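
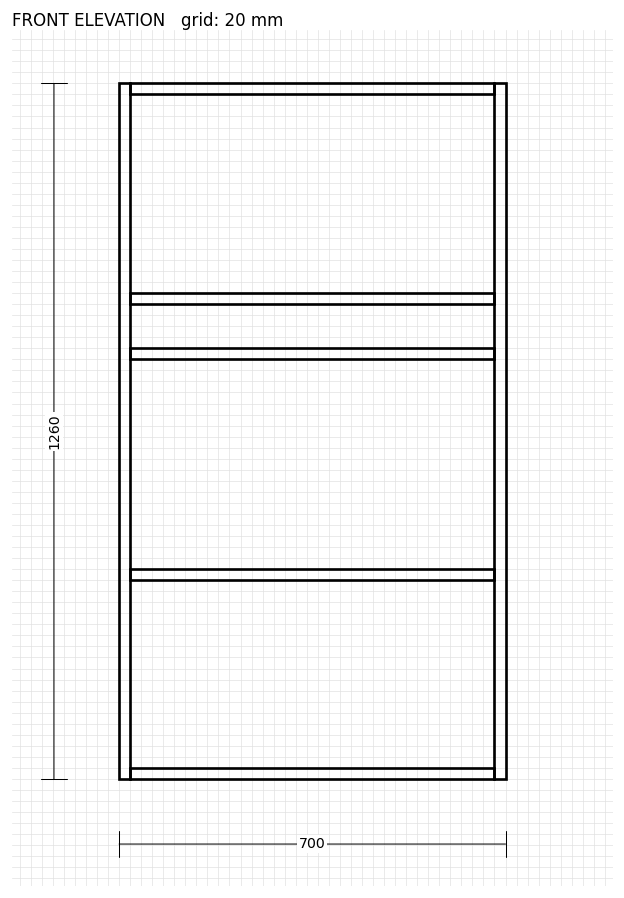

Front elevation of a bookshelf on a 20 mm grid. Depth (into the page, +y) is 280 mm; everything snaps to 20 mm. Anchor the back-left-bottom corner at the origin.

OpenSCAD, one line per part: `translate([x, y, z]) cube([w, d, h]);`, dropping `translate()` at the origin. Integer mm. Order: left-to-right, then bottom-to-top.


cube([20, 280, 1260]);
translate([20, 0, 0]) cube([660, 280, 20]);
translate([20, 0, 360]) cube([660, 280, 20]);
translate([20, 0, 760]) cube([660, 280, 20]);
translate([20, 0, 860]) cube([660, 280, 20]);
translate([20, 0, 1240]) cube([660, 280, 20]);
translate([680, 0, 0]) cube([20, 280, 1260]);


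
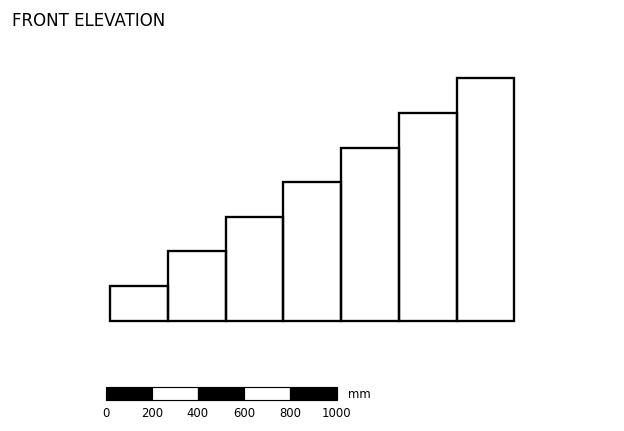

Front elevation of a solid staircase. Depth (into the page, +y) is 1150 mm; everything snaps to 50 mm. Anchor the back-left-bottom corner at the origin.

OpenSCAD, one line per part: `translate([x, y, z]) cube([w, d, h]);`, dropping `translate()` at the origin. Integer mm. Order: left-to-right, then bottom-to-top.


cube([250, 1150, 150]);
translate([250, 0, 0]) cube([250, 1150, 300]);
translate([500, 0, 0]) cube([250, 1150, 450]);
translate([750, 0, 0]) cube([250, 1150, 600]);
translate([1000, 0, 0]) cube([250, 1150, 750]);
translate([1250, 0, 0]) cube([250, 1150, 900]);
translate([1500, 0, 0]) cube([250, 1150, 1050]);


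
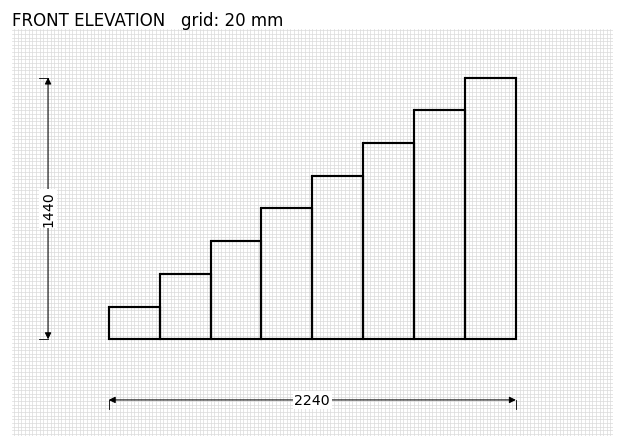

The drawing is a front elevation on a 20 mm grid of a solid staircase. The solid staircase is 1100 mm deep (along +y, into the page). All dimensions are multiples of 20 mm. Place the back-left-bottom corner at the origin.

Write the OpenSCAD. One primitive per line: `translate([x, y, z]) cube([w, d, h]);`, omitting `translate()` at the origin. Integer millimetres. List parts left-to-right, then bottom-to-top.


cube([280, 1100, 180]);
translate([280, 0, 0]) cube([280, 1100, 360]);
translate([560, 0, 0]) cube([280, 1100, 540]);
translate([840, 0, 0]) cube([280, 1100, 720]);
translate([1120, 0, 0]) cube([280, 1100, 900]);
translate([1400, 0, 0]) cube([280, 1100, 1080]);
translate([1680, 0, 0]) cube([280, 1100, 1260]);
translate([1960, 0, 0]) cube([280, 1100, 1440]);


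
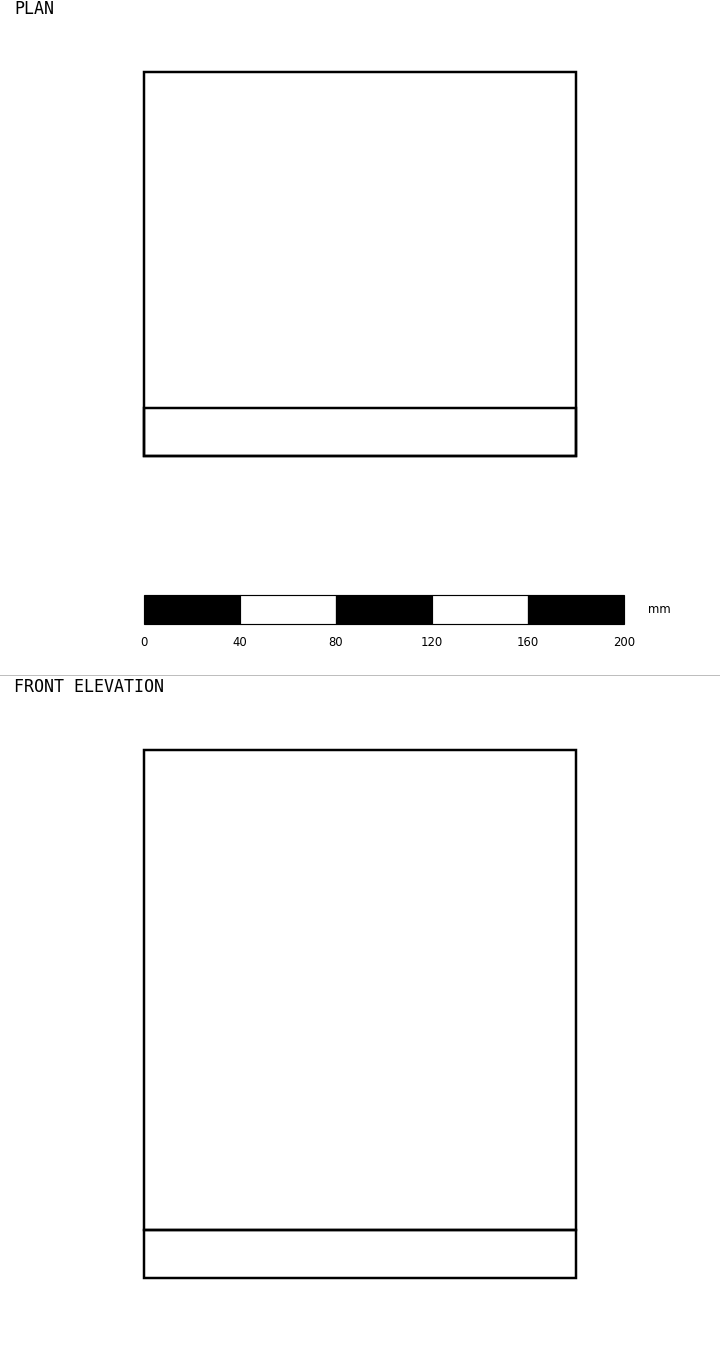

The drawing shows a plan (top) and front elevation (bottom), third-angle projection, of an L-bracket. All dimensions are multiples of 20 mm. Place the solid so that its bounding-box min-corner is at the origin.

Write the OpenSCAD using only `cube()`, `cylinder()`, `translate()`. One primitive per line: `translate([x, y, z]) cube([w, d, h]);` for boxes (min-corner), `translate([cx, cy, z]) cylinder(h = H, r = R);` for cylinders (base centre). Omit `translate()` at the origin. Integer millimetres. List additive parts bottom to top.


cube([180, 160, 20]);
translate([0, 0, 20]) cube([180, 20, 200]);


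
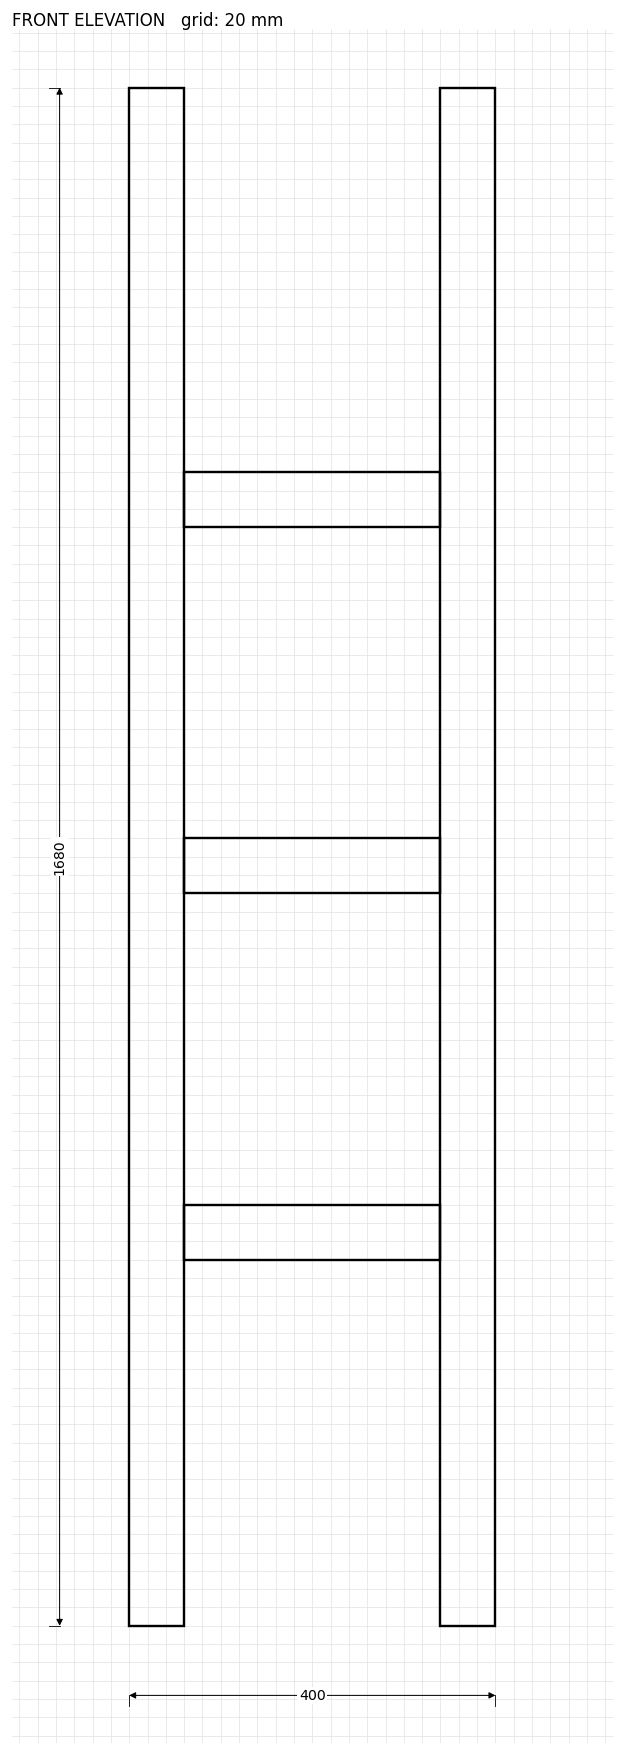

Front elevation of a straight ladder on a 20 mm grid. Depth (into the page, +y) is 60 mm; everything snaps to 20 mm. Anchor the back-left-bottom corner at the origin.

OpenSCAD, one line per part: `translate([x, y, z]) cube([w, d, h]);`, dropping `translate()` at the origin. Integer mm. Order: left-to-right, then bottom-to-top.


cube([60, 60, 1680]);
translate([60, 0, 400]) cube([280, 60, 60]);
translate([60, 0, 800]) cube([280, 60, 60]);
translate([60, 0, 1200]) cube([280, 60, 60]);
translate([340, 0, 0]) cube([60, 60, 1680]);


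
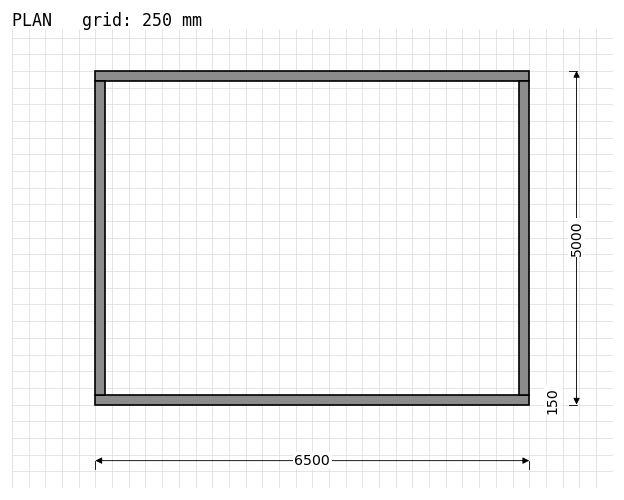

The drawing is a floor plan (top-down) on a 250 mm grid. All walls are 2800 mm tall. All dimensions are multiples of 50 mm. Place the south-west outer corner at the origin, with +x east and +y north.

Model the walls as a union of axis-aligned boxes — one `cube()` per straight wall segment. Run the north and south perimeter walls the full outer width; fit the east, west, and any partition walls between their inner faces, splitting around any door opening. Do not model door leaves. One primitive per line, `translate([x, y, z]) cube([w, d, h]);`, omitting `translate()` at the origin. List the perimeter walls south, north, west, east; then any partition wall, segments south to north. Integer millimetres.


cube([6500, 150, 2800]);
translate([0, 4850, 0]) cube([6500, 150, 2800]);
translate([0, 150, 0]) cube([150, 4700, 2800]);
translate([6350, 150, 0]) cube([150, 4700, 2800]);


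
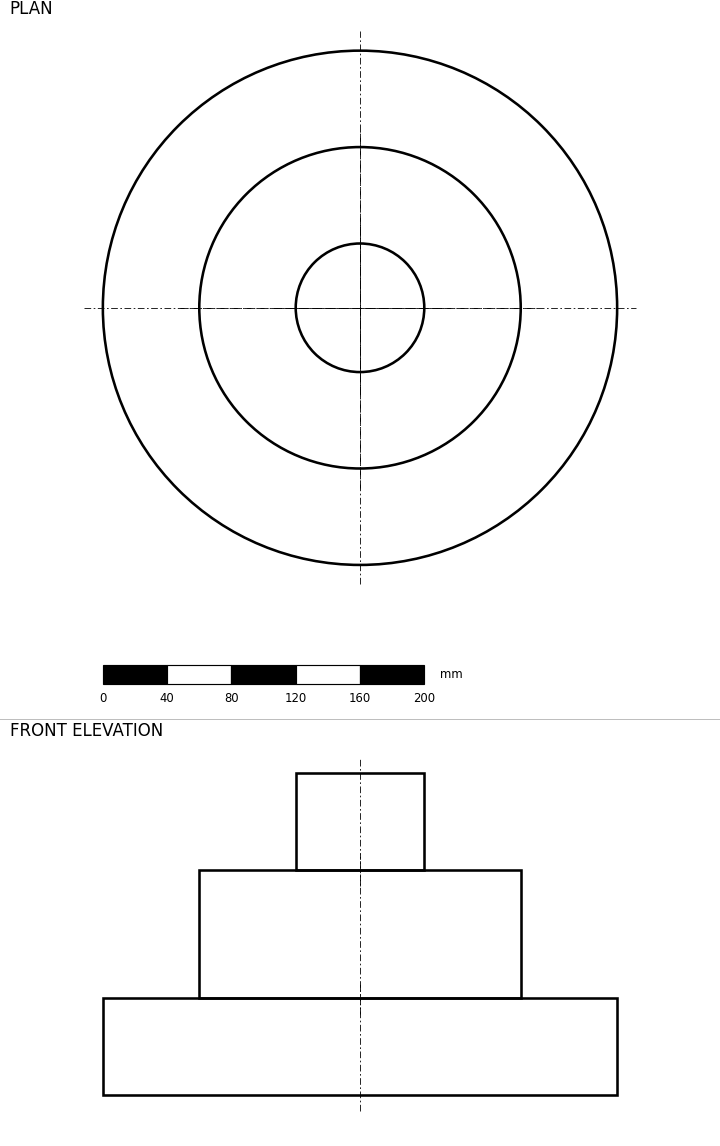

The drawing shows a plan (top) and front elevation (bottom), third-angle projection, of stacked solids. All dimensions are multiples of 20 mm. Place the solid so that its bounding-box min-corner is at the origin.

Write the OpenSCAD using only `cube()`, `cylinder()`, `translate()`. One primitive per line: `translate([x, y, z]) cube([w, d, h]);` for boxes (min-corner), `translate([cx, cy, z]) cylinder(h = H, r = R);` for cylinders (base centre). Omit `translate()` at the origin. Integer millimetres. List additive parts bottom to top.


translate([160, 160, 0]) cylinder(h = 60, r = 160);
translate([160, 160, 60]) cylinder(h = 80, r = 100);
translate([160, 160, 140]) cylinder(h = 60, r = 40);


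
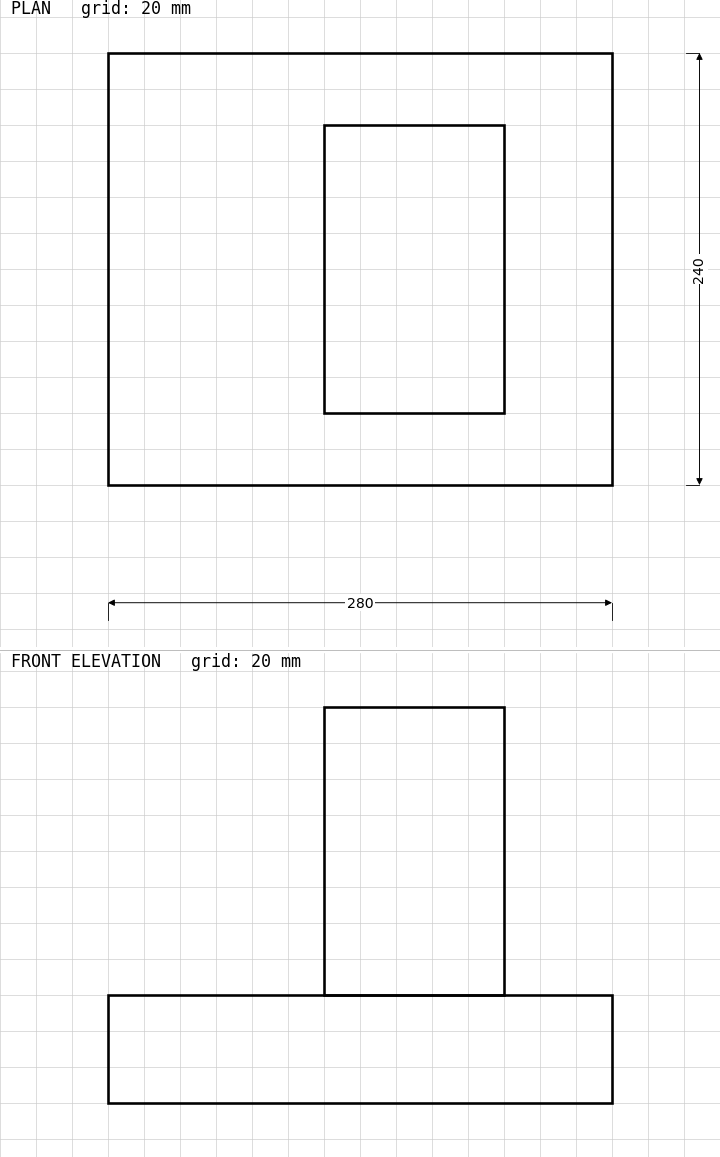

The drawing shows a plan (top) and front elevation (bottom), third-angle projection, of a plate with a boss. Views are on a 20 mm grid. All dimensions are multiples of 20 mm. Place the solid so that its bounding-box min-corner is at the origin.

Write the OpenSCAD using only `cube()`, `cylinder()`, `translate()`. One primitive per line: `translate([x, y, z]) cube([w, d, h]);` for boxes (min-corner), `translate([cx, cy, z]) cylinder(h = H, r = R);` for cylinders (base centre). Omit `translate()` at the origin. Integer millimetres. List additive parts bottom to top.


cube([280, 240, 60]);
translate([120, 40, 60]) cube([100, 160, 160]);


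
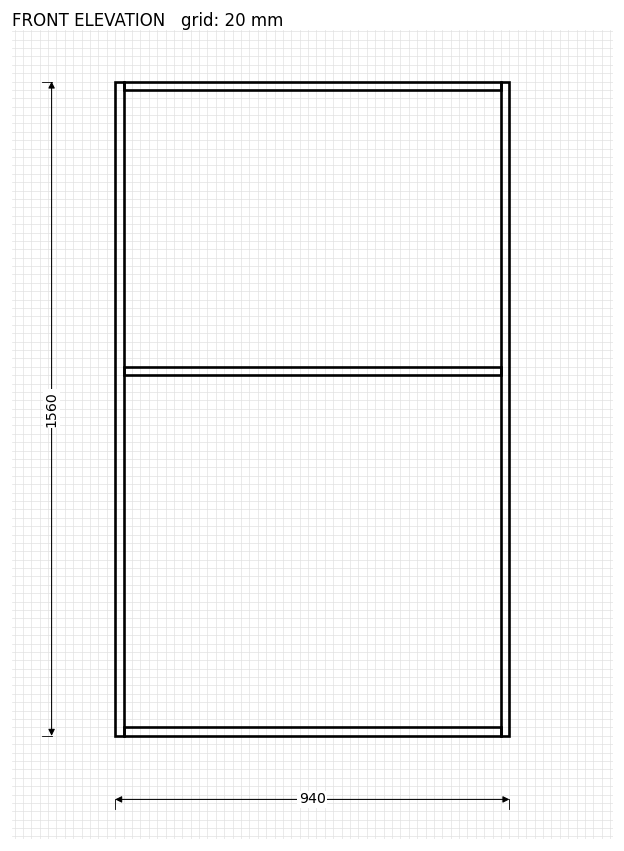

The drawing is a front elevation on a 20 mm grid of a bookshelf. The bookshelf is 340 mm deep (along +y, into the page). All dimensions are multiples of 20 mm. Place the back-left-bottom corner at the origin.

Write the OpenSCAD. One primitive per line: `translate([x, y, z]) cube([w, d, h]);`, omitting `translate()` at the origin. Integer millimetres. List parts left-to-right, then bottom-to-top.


cube([20, 340, 1560]);
translate([20, 0, 0]) cube([900, 340, 20]);
translate([20, 0, 860]) cube([900, 340, 20]);
translate([20, 0, 1540]) cube([900, 340, 20]);
translate([920, 0, 0]) cube([20, 340, 1560]);


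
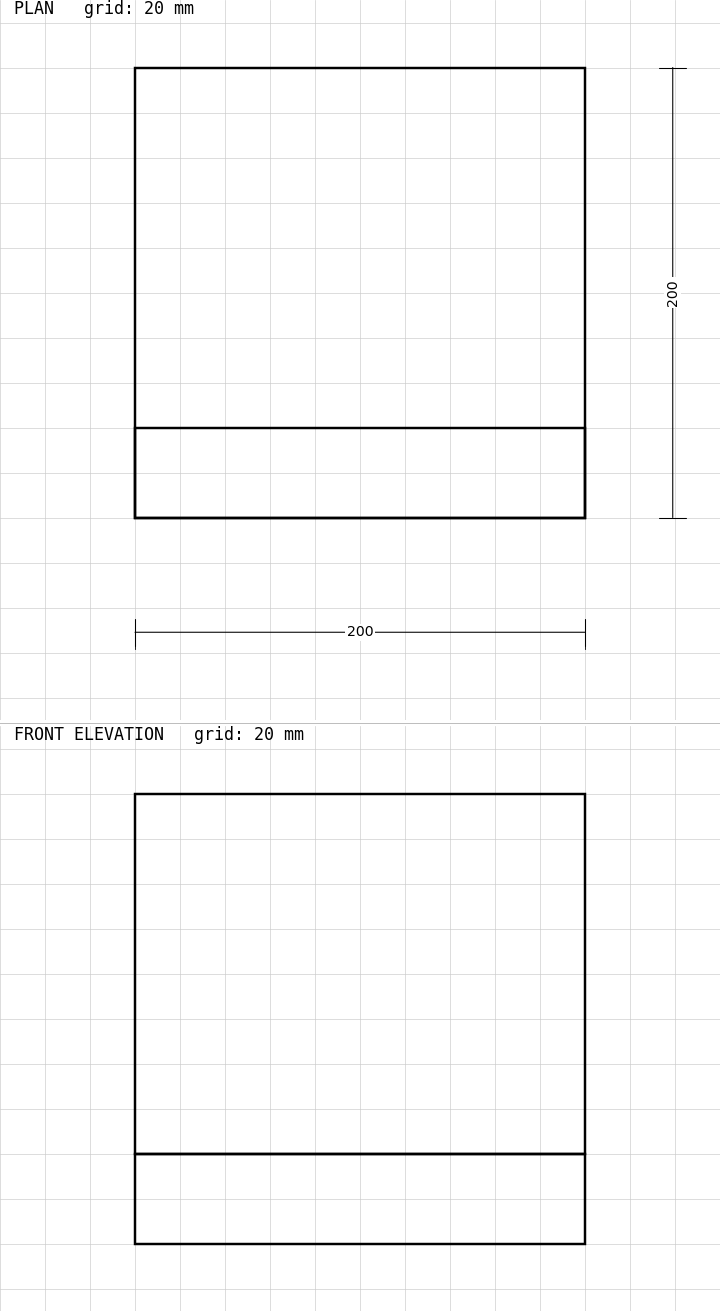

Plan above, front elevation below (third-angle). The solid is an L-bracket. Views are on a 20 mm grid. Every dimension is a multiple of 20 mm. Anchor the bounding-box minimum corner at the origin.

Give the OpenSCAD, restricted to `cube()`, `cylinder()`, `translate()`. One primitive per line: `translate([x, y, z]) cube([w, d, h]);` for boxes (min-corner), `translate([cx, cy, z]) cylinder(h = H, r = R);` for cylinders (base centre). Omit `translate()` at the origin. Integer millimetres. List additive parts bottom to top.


cube([200, 200, 40]);
translate([0, 0, 40]) cube([200, 40, 160]);


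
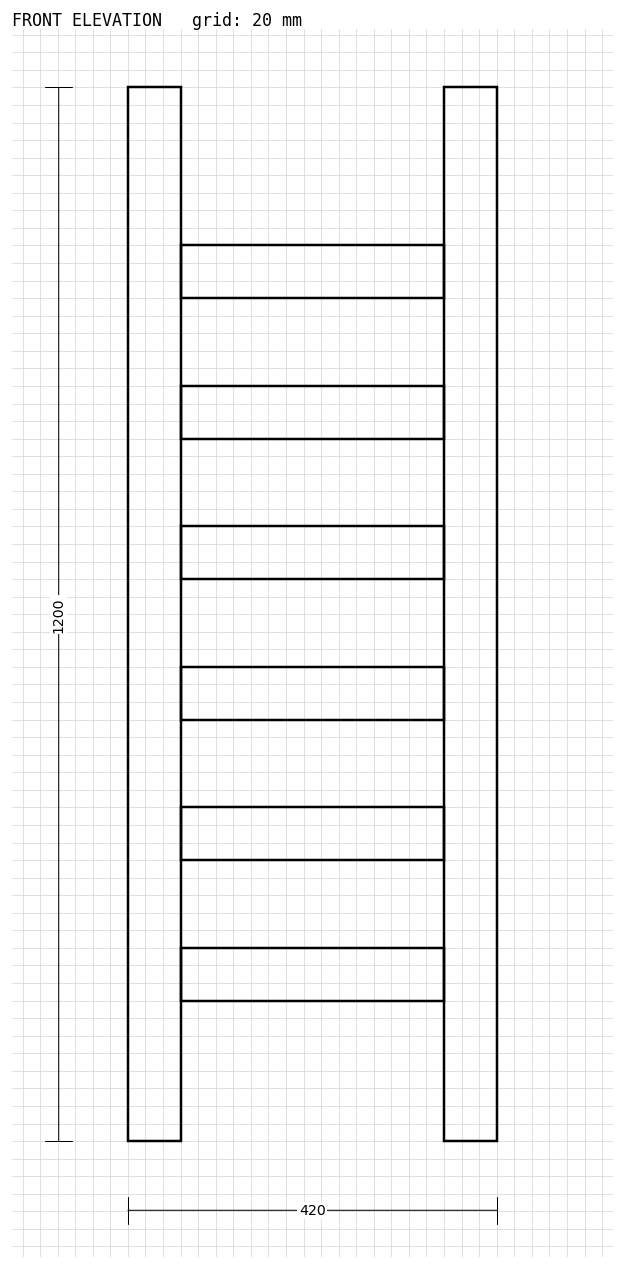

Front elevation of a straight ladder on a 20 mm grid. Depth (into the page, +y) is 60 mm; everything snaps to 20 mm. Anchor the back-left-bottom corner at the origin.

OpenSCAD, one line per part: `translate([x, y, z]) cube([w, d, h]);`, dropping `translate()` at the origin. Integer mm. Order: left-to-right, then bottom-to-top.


cube([60, 60, 1200]);
translate([60, 0, 160]) cube([300, 60, 60]);
translate([60, 0, 320]) cube([300, 60, 60]);
translate([60, 0, 480]) cube([300, 60, 60]);
translate([60, 0, 640]) cube([300, 60, 60]);
translate([60, 0, 800]) cube([300, 60, 60]);
translate([60, 0, 960]) cube([300, 60, 60]);
translate([360, 0, 0]) cube([60, 60, 1200]);


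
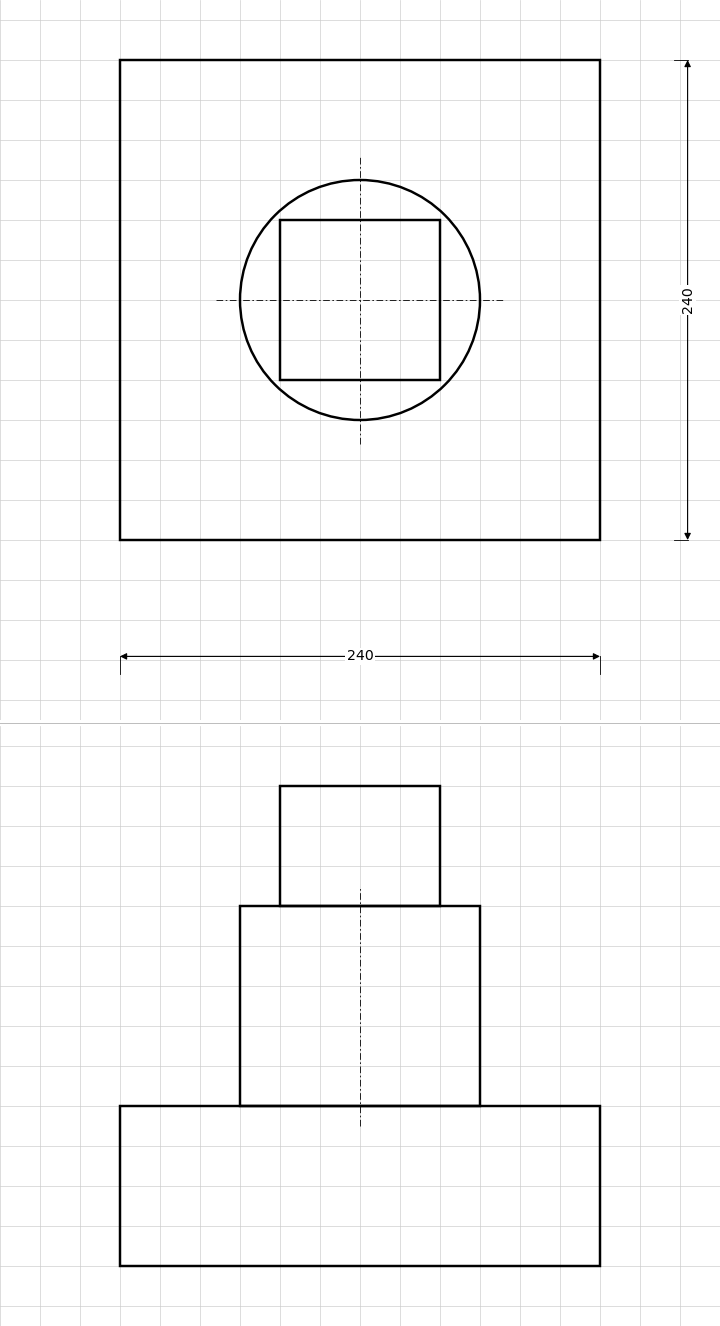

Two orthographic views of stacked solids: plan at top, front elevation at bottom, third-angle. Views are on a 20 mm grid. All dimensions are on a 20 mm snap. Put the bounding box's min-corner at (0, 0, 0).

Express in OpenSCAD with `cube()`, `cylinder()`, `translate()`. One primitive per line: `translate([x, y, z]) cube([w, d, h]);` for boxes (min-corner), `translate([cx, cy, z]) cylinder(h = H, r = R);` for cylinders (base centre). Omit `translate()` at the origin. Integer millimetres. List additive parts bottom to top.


cube([240, 240, 80]);
translate([120, 120, 80]) cylinder(h = 100, r = 60);
translate([80, 80, 180]) cube([80, 80, 60]);


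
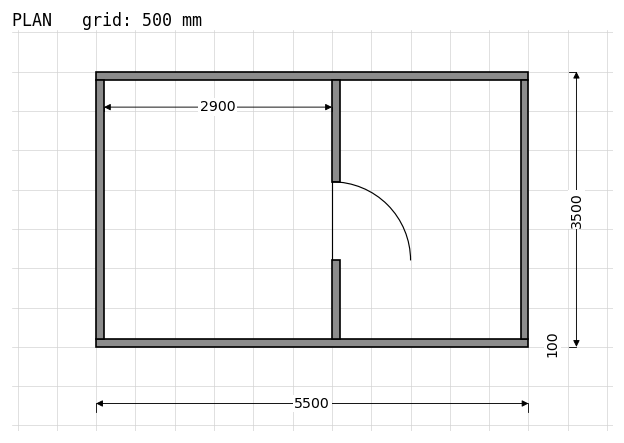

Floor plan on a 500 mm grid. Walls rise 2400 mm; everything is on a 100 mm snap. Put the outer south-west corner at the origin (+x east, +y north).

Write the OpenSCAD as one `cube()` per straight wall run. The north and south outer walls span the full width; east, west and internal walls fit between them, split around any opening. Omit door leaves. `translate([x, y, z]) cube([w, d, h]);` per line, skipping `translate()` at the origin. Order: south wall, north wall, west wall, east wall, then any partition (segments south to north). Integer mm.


cube([5500, 100, 2400]);
translate([0, 3400, 0]) cube([5500, 100, 2400]);
translate([0, 100, 0]) cube([100, 3300, 2400]);
translate([5400, 100, 0]) cube([100, 3300, 2400]);
translate([3000, 100, 0]) cube([100, 1000, 2400]);
translate([3000, 2100, 0]) cube([100, 1300, 2400]);


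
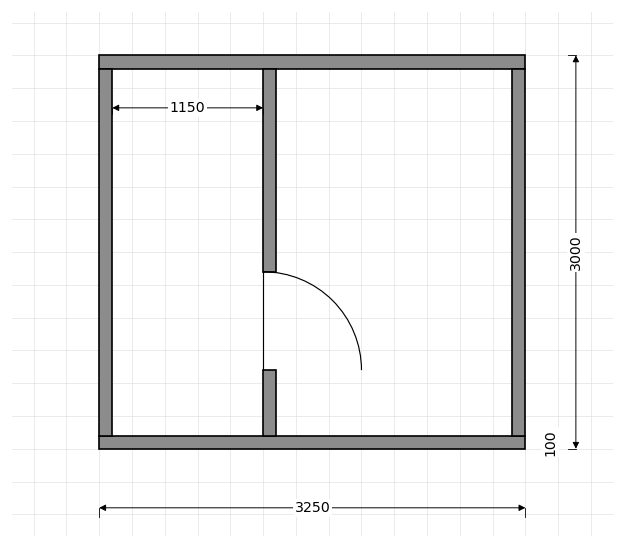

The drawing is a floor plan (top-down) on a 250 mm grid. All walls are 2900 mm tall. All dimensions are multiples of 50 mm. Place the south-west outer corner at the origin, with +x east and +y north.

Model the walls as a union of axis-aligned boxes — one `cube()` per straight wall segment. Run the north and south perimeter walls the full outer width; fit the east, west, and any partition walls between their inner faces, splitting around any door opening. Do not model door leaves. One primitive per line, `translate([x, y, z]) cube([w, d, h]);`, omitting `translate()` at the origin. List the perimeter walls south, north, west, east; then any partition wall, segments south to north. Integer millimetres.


cube([3250, 100, 2900]);
translate([0, 2900, 0]) cube([3250, 100, 2900]);
translate([0, 100, 0]) cube([100, 2800, 2900]);
translate([3150, 100, 0]) cube([100, 2800, 2900]);
translate([1250, 100, 0]) cube([100, 500, 2900]);
translate([1250, 1350, 0]) cube([100, 1550, 2900]);


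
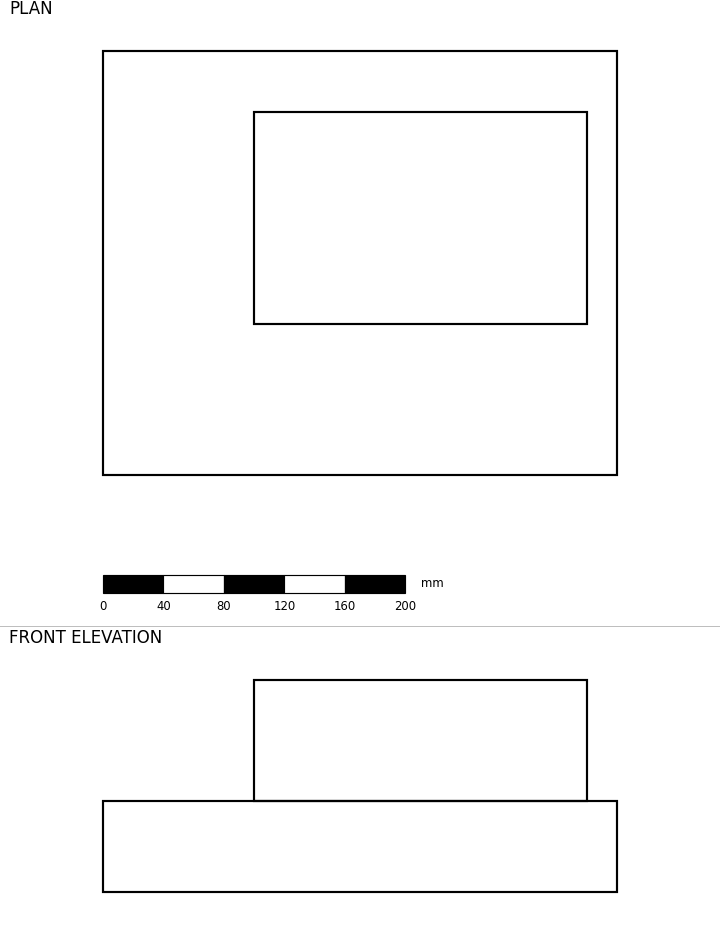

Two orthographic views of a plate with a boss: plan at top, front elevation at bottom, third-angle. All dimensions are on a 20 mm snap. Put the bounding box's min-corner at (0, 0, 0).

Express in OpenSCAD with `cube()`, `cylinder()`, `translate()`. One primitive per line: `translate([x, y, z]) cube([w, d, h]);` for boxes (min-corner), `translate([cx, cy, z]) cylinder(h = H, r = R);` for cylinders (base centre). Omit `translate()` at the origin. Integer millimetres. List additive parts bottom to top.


cube([340, 280, 60]);
translate([100, 100, 60]) cube([220, 140, 80]);


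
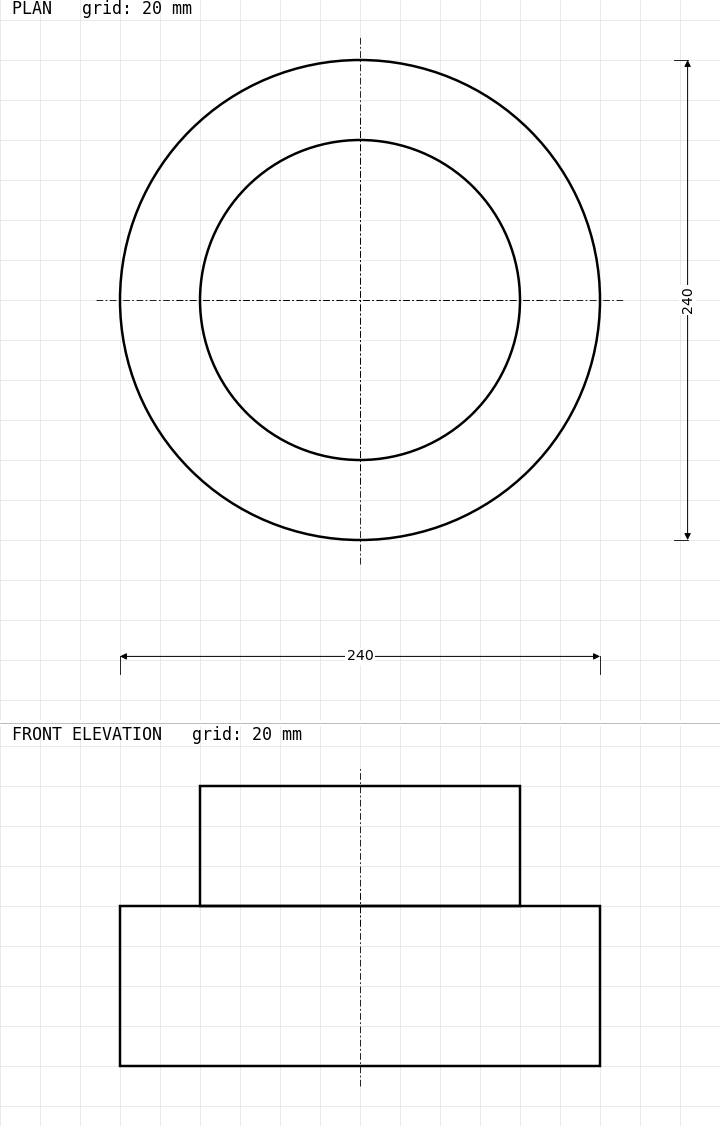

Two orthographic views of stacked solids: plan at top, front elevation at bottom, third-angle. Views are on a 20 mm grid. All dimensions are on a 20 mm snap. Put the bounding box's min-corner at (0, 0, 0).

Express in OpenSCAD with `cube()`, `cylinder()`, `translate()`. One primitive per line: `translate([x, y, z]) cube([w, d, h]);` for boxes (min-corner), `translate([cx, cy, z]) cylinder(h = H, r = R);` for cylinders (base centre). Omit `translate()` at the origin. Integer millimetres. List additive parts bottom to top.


translate([120, 120, 0]) cylinder(h = 80, r = 120);
translate([120, 120, 80]) cylinder(h = 60, r = 80);


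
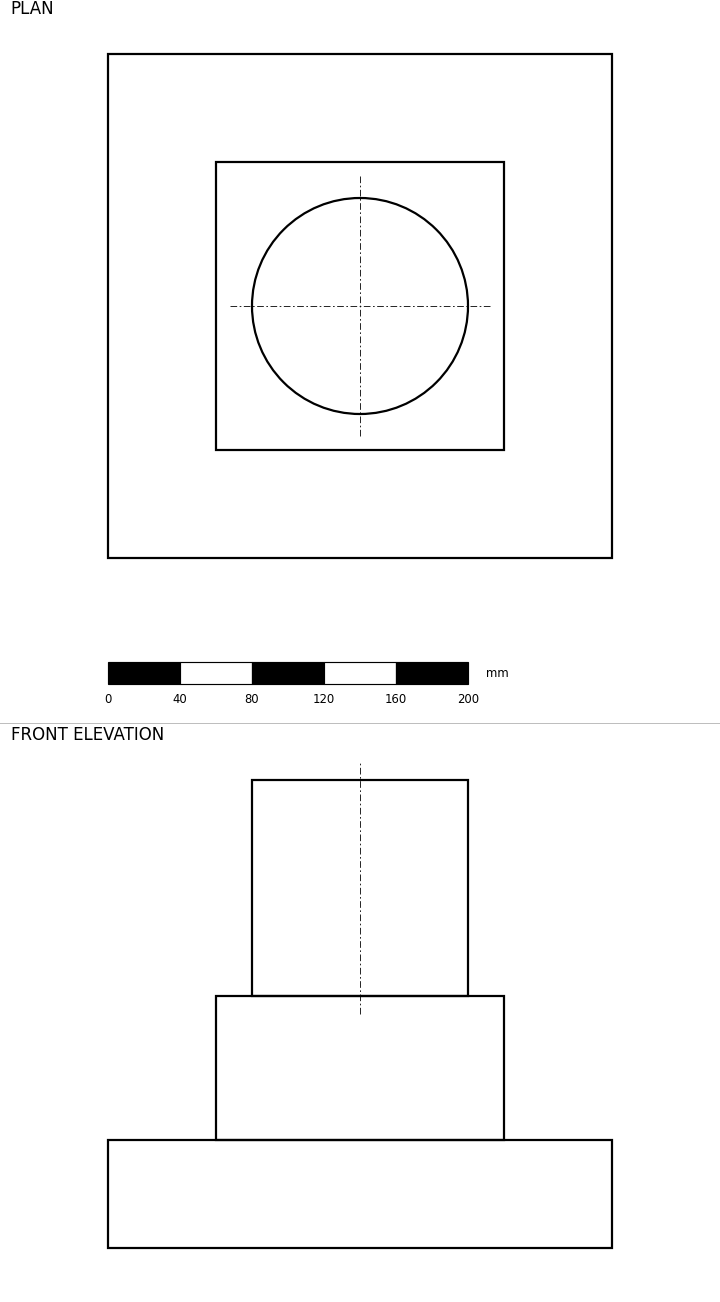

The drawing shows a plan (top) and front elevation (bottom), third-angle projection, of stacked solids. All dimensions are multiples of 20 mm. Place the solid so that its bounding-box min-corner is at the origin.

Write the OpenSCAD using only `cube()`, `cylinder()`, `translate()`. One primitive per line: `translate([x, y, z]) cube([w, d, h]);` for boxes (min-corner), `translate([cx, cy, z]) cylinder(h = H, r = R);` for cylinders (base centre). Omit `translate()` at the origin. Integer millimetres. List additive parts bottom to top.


cube([280, 280, 60]);
translate([60, 60, 60]) cube([160, 160, 80]);
translate([140, 140, 140]) cylinder(h = 120, r = 60);


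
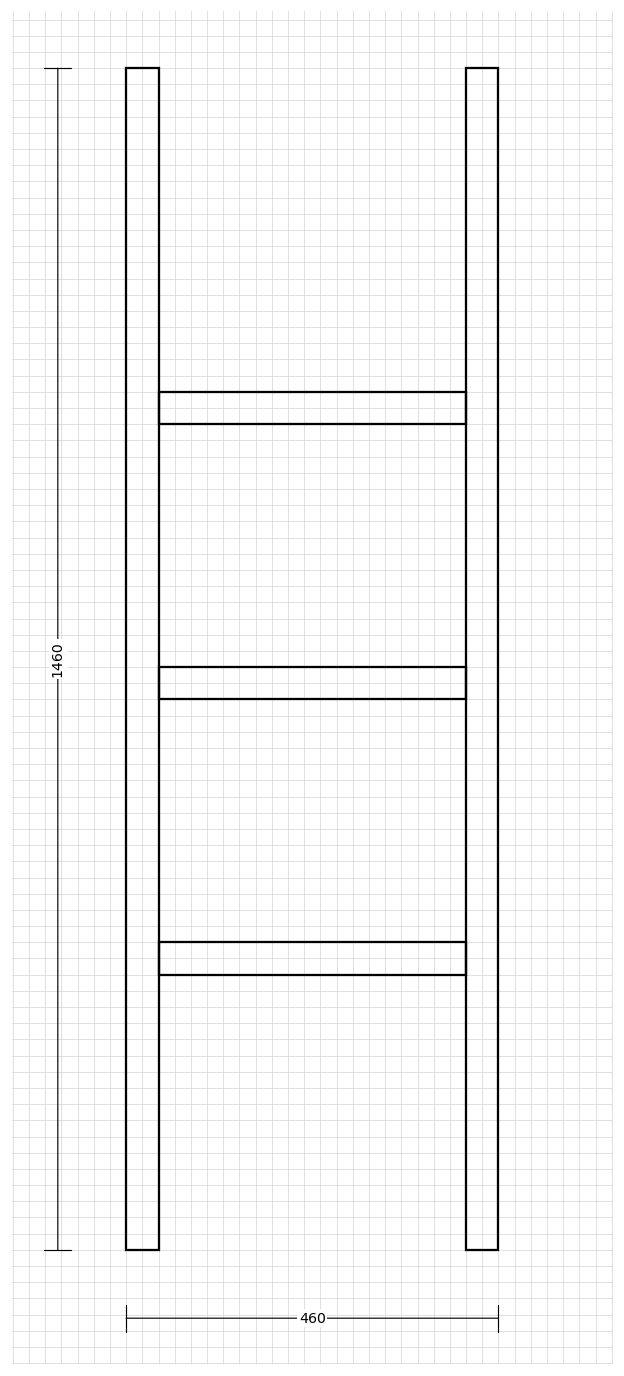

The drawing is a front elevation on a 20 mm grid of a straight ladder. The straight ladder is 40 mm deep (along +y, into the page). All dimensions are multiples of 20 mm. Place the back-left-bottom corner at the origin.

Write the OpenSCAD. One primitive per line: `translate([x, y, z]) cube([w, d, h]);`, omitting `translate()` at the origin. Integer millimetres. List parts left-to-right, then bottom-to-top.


cube([40, 40, 1460]);
translate([40, 0, 340]) cube([380, 40, 40]);
translate([40, 0, 680]) cube([380, 40, 40]);
translate([40, 0, 1020]) cube([380, 40, 40]);
translate([420, 0, 0]) cube([40, 40, 1460]);


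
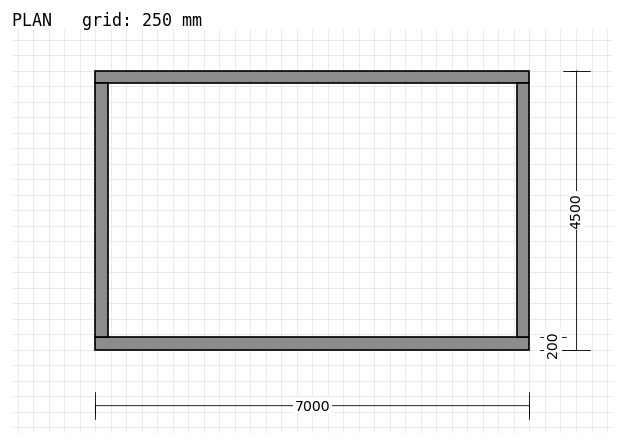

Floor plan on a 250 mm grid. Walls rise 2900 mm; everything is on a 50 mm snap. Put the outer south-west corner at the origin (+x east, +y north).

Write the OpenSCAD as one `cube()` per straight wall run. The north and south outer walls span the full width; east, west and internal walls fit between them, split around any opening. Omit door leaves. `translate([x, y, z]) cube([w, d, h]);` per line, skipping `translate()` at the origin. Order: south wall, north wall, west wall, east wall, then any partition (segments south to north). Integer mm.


cube([7000, 200, 2900]);
translate([0, 4300, 0]) cube([7000, 200, 2900]);
translate([0, 200, 0]) cube([200, 4100, 2900]);
translate([6800, 200, 0]) cube([200, 4100, 2900]);


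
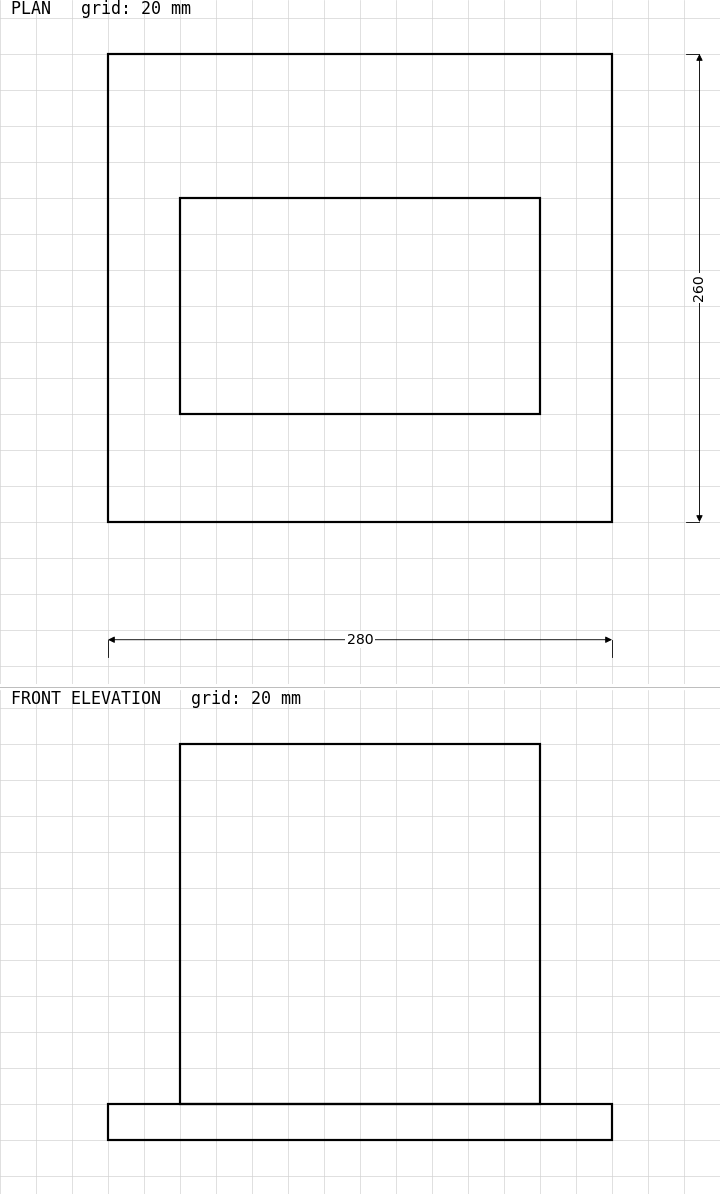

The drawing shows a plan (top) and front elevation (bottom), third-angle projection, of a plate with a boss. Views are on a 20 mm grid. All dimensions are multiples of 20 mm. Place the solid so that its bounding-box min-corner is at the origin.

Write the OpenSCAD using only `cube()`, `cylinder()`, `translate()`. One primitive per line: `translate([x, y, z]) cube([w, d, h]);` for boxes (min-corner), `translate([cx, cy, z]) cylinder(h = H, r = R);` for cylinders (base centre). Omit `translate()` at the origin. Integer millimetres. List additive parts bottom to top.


cube([280, 260, 20]);
translate([40, 60, 20]) cube([200, 120, 200]);


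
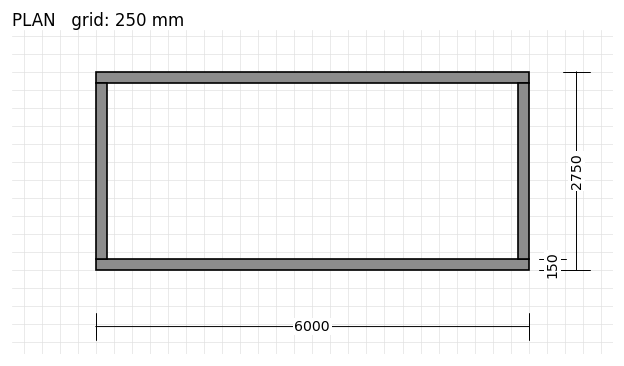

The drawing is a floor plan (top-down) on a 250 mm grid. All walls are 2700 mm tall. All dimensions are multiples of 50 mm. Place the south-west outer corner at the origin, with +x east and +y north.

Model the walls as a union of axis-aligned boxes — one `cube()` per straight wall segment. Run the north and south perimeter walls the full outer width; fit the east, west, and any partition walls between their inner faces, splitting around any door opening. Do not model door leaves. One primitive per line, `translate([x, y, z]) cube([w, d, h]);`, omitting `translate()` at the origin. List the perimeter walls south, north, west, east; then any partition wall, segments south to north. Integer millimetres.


cube([6000, 150, 2700]);
translate([0, 2600, 0]) cube([6000, 150, 2700]);
translate([0, 150, 0]) cube([150, 2450, 2700]);
translate([5850, 150, 0]) cube([150, 2450, 2700]);


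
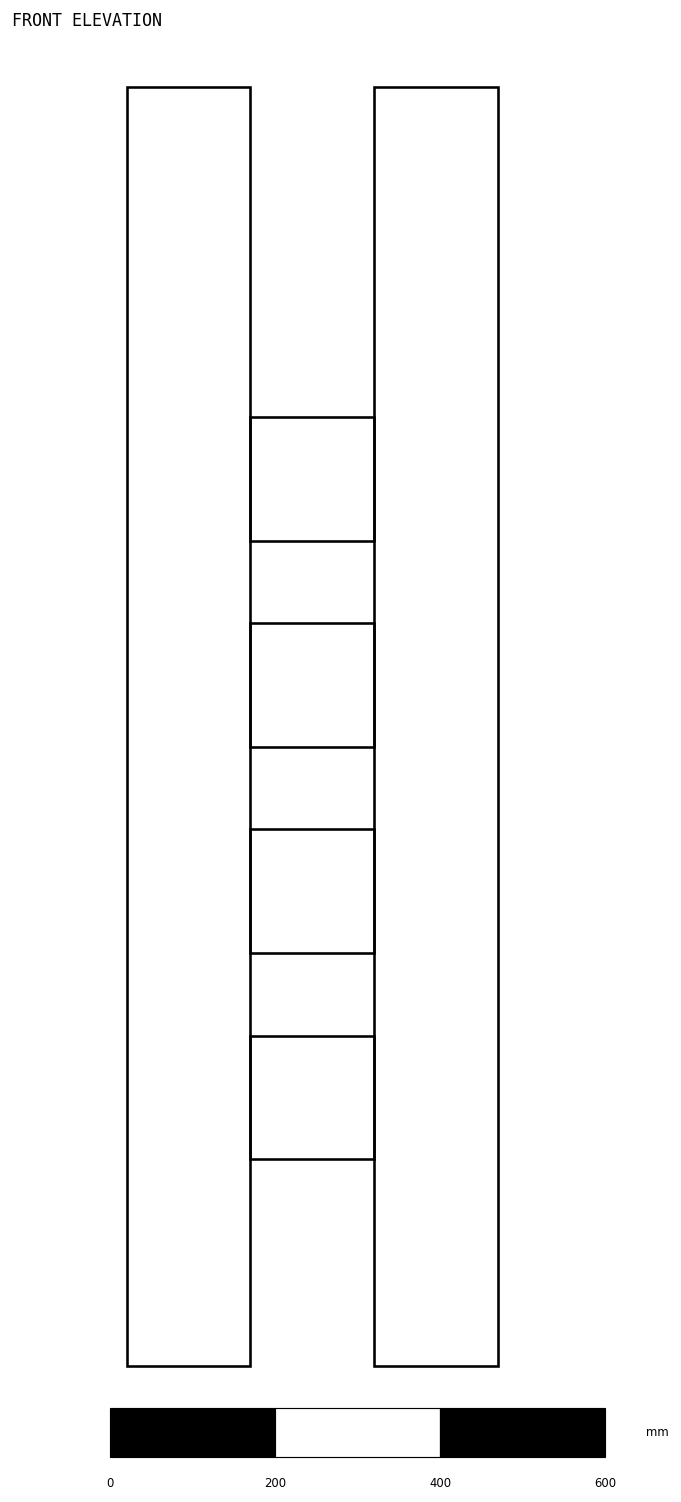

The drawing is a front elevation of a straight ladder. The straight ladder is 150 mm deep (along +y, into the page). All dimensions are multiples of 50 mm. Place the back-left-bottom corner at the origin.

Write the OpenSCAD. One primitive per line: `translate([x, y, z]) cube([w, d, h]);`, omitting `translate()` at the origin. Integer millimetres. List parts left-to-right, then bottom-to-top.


cube([150, 150, 1550]);
translate([150, 0, 250]) cube([150, 150, 150]);
translate([150, 0, 500]) cube([150, 150, 150]);
translate([150, 0, 750]) cube([150, 150, 150]);
translate([150, 0, 1000]) cube([150, 150, 150]);
translate([300, 0, 0]) cube([150, 150, 1550]);


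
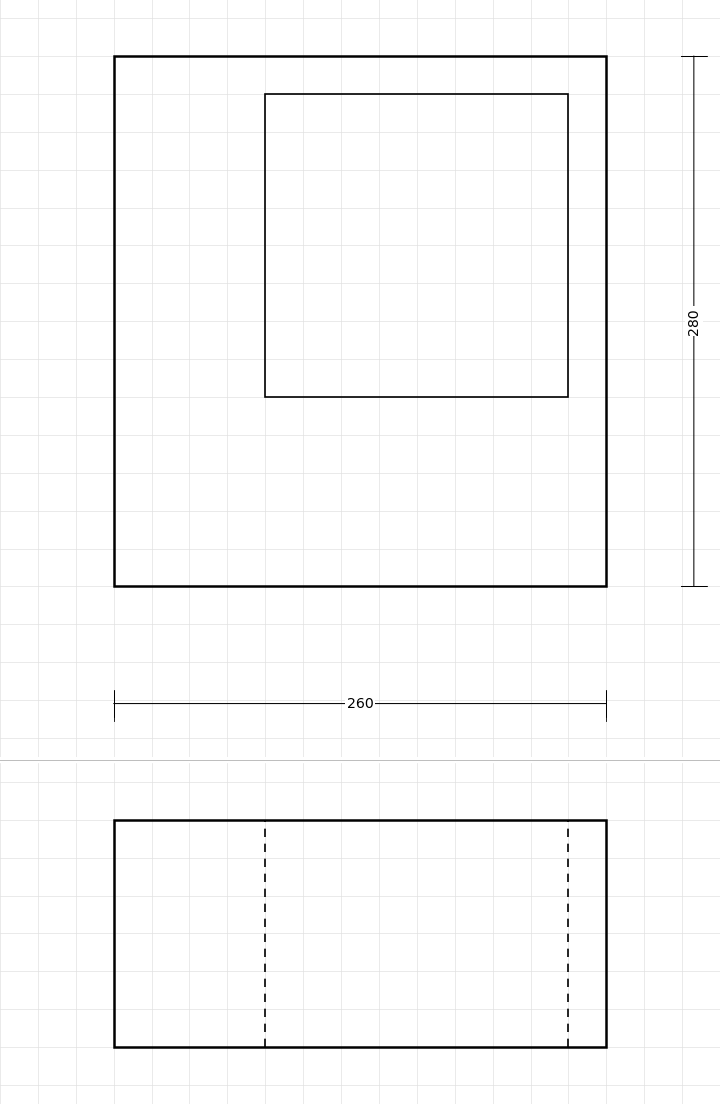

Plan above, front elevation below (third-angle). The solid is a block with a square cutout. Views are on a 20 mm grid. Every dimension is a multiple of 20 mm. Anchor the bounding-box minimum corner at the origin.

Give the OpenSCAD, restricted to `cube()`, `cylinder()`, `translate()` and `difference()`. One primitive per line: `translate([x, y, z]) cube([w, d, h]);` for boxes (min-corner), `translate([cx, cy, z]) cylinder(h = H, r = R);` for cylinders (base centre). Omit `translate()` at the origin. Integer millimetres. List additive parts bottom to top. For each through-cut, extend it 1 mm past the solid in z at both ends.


difference() {
  cube([260, 280, 120]);
  translate([80, 100, -1]) cube([160, 160, 122]);
}


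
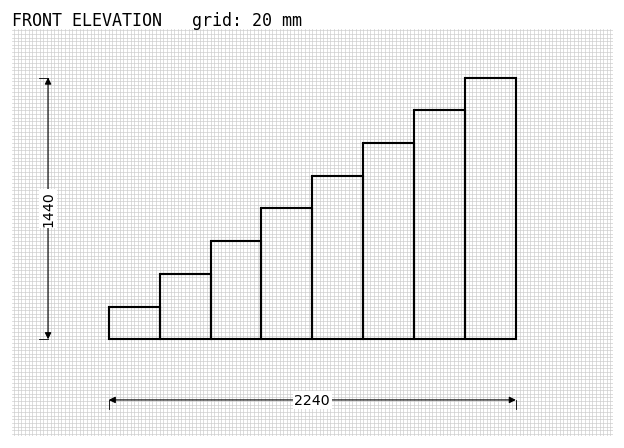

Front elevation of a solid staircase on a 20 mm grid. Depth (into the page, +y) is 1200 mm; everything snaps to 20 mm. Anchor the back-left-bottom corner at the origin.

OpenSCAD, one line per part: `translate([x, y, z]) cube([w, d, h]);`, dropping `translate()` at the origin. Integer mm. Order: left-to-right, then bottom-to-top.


cube([280, 1200, 180]);
translate([280, 0, 0]) cube([280, 1200, 360]);
translate([560, 0, 0]) cube([280, 1200, 540]);
translate([840, 0, 0]) cube([280, 1200, 720]);
translate([1120, 0, 0]) cube([280, 1200, 900]);
translate([1400, 0, 0]) cube([280, 1200, 1080]);
translate([1680, 0, 0]) cube([280, 1200, 1260]);
translate([1960, 0, 0]) cube([280, 1200, 1440]);


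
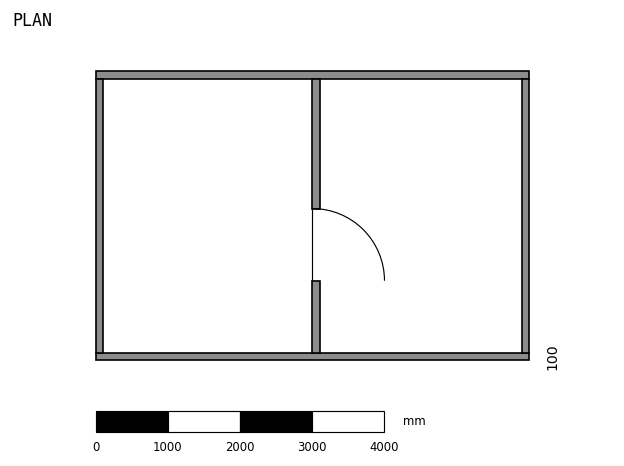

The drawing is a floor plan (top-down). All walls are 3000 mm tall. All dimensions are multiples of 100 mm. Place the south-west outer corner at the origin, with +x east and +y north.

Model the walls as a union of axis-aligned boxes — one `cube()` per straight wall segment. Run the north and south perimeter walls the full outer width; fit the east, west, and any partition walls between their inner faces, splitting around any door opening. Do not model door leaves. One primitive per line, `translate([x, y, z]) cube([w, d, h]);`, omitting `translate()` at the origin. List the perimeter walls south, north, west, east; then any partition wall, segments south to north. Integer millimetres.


cube([6000, 100, 3000]);
translate([0, 3900, 0]) cube([6000, 100, 3000]);
translate([0, 100, 0]) cube([100, 3800, 3000]);
translate([5900, 100, 0]) cube([100, 3800, 3000]);
translate([3000, 100, 0]) cube([100, 1000, 3000]);
translate([3000, 2100, 0]) cube([100, 1800, 3000]);


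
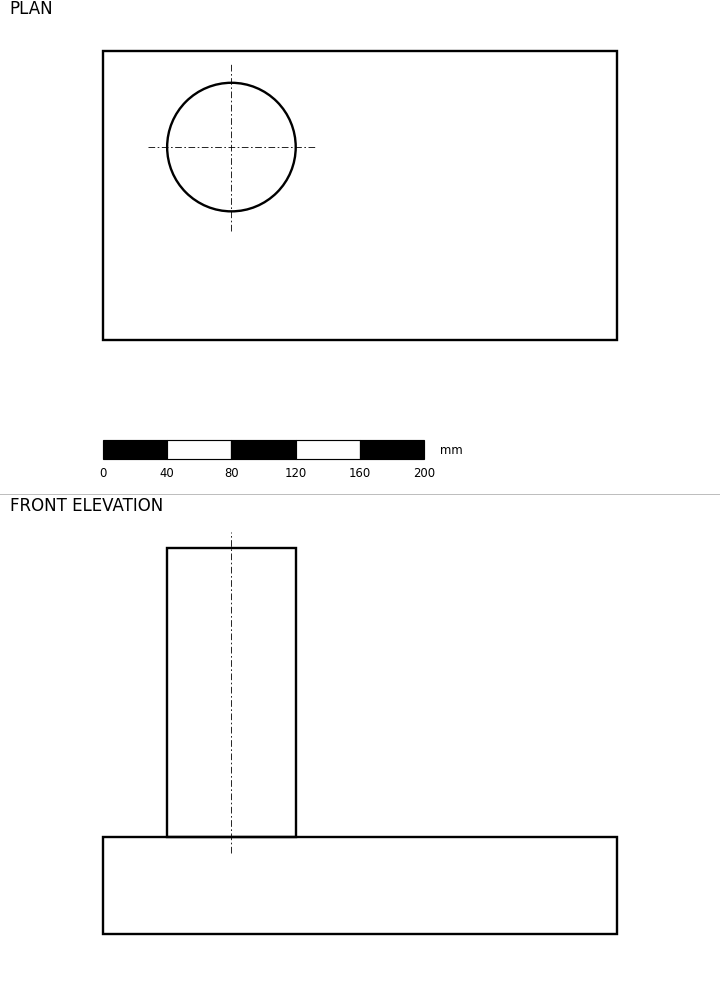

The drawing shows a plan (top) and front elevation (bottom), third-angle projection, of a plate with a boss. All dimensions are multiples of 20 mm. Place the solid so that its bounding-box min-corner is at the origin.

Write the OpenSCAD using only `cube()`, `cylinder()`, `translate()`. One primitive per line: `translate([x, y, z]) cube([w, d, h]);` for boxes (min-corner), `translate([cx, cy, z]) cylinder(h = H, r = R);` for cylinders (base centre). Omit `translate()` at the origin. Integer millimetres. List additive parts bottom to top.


cube([320, 180, 60]);
translate([80, 120, 60]) cylinder(h = 180, r = 40);


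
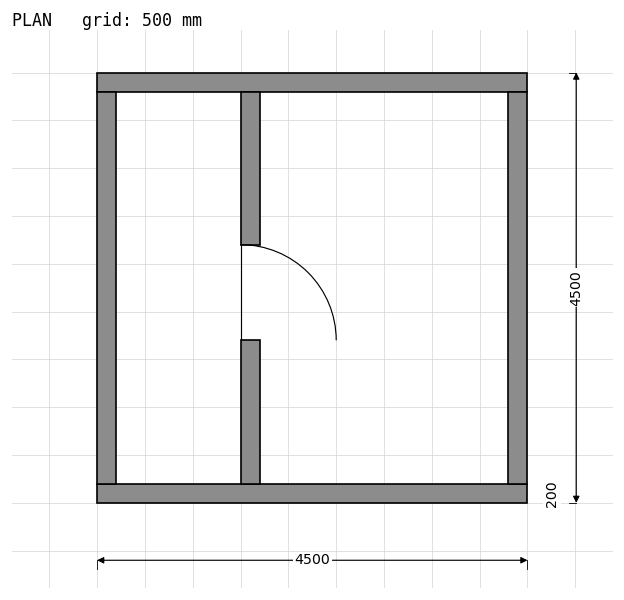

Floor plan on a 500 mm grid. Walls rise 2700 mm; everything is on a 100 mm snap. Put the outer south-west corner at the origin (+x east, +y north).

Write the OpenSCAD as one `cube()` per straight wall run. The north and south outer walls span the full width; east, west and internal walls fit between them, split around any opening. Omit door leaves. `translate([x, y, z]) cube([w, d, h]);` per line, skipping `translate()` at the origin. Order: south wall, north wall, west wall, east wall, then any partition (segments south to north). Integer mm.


cube([4500, 200, 2700]);
translate([0, 4300, 0]) cube([4500, 200, 2700]);
translate([0, 200, 0]) cube([200, 4100, 2700]);
translate([4300, 200, 0]) cube([200, 4100, 2700]);
translate([1500, 200, 0]) cube([200, 1500, 2700]);
translate([1500, 2700, 0]) cube([200, 1600, 2700]);


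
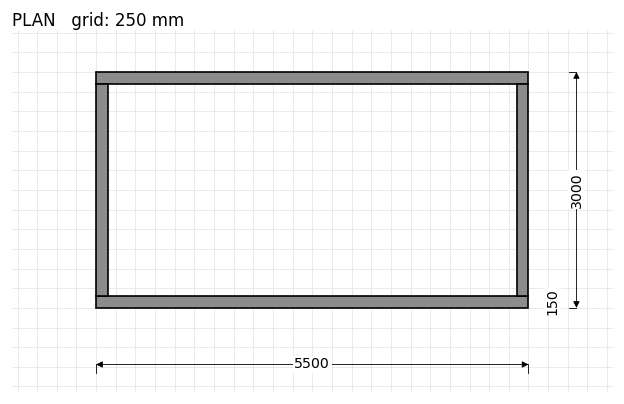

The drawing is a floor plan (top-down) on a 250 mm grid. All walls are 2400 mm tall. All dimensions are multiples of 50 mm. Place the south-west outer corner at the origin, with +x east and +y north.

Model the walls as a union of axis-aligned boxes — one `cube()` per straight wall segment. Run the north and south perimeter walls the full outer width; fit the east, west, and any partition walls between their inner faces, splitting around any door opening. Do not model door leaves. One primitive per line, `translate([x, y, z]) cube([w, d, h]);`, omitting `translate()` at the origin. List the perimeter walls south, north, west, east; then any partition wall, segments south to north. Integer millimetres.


cube([5500, 150, 2400]);
translate([0, 2850, 0]) cube([5500, 150, 2400]);
translate([0, 150, 0]) cube([150, 2700, 2400]);
translate([5350, 150, 0]) cube([150, 2700, 2400]);


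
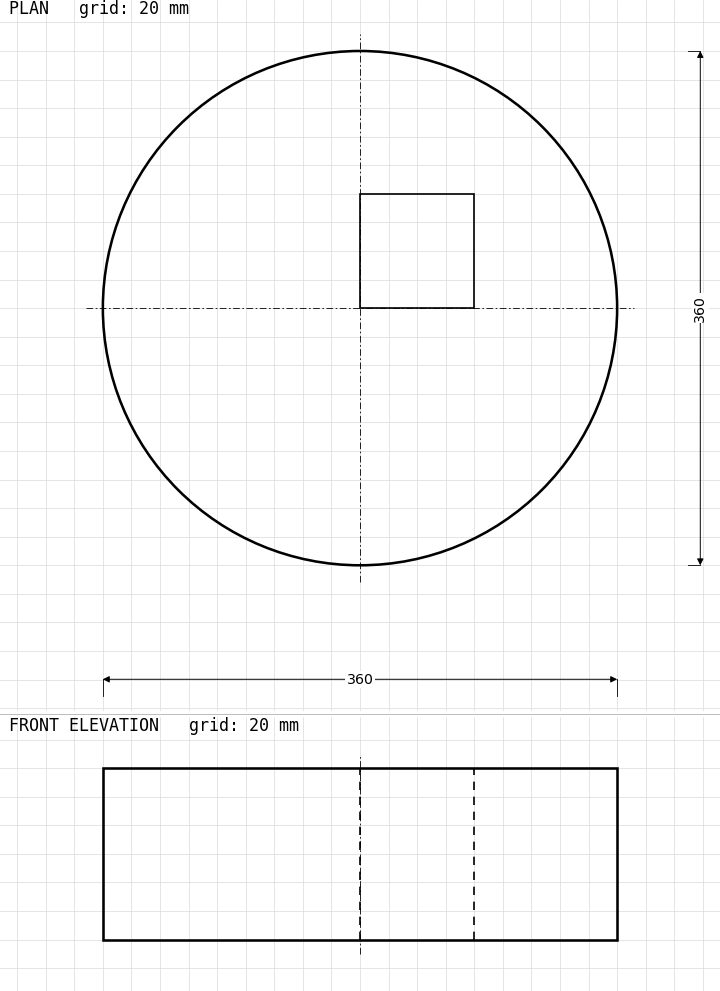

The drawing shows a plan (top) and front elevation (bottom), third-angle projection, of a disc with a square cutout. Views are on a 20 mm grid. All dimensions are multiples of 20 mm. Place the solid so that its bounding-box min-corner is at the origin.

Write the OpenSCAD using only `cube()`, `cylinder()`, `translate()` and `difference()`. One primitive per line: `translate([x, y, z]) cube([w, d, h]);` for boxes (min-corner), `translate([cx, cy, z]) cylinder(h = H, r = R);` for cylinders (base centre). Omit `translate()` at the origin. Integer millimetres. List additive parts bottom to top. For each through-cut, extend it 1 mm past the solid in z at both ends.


difference() {
  translate([180, 180, 0]) cylinder(h = 120, r = 180);
  translate([180, 180, -1]) cube([80, 80, 122]);
}


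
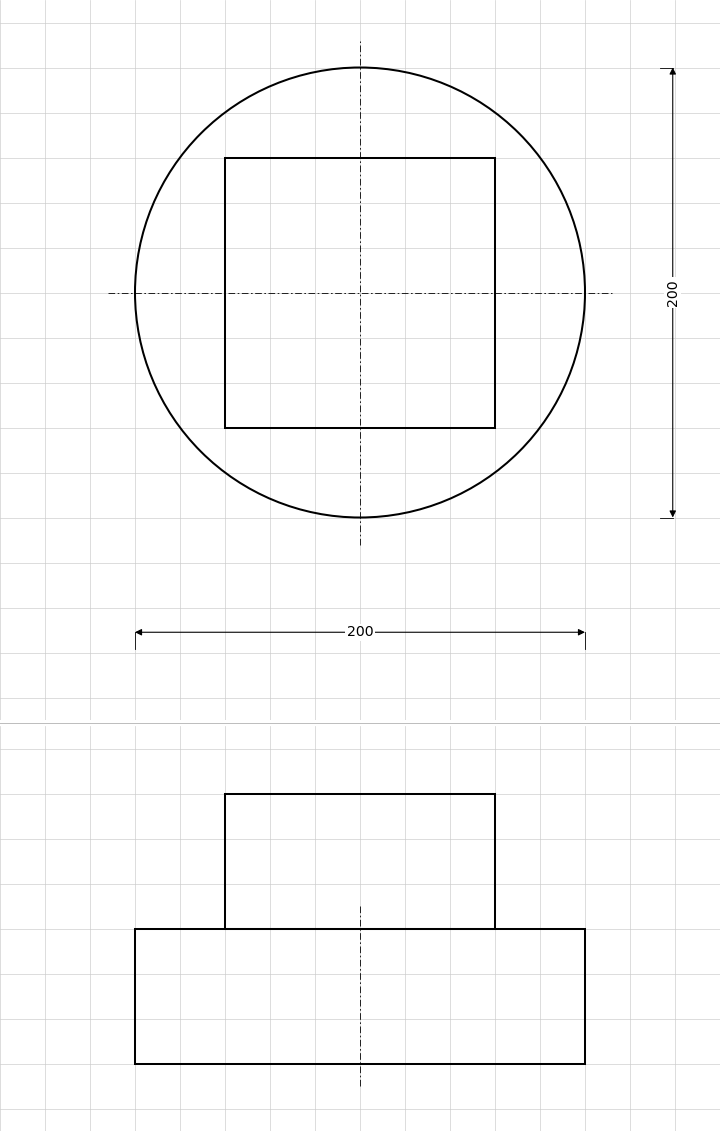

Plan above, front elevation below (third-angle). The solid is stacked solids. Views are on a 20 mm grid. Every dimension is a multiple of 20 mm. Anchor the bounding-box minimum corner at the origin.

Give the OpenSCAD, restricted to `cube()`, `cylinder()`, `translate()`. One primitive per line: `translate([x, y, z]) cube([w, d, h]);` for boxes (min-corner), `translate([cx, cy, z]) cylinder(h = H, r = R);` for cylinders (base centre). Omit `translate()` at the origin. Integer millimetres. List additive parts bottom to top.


translate([100, 100, 0]) cylinder(h = 60, r = 100);
translate([40, 40, 60]) cube([120, 120, 60]);


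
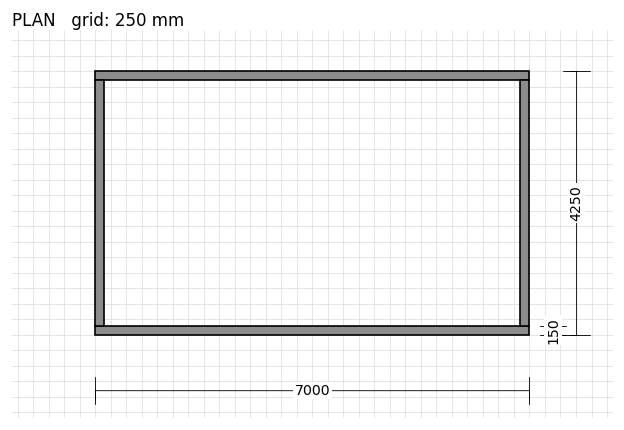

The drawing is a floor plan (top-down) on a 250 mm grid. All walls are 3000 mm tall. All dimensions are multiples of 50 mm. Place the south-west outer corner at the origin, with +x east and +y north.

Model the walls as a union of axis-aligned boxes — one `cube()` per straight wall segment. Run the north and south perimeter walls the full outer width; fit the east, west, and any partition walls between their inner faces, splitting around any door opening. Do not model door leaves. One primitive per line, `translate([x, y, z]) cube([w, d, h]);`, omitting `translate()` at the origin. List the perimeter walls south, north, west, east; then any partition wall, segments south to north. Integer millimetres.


cube([7000, 150, 3000]);
translate([0, 4100, 0]) cube([7000, 150, 3000]);
translate([0, 150, 0]) cube([150, 3950, 3000]);
translate([6850, 150, 0]) cube([150, 3950, 3000]);


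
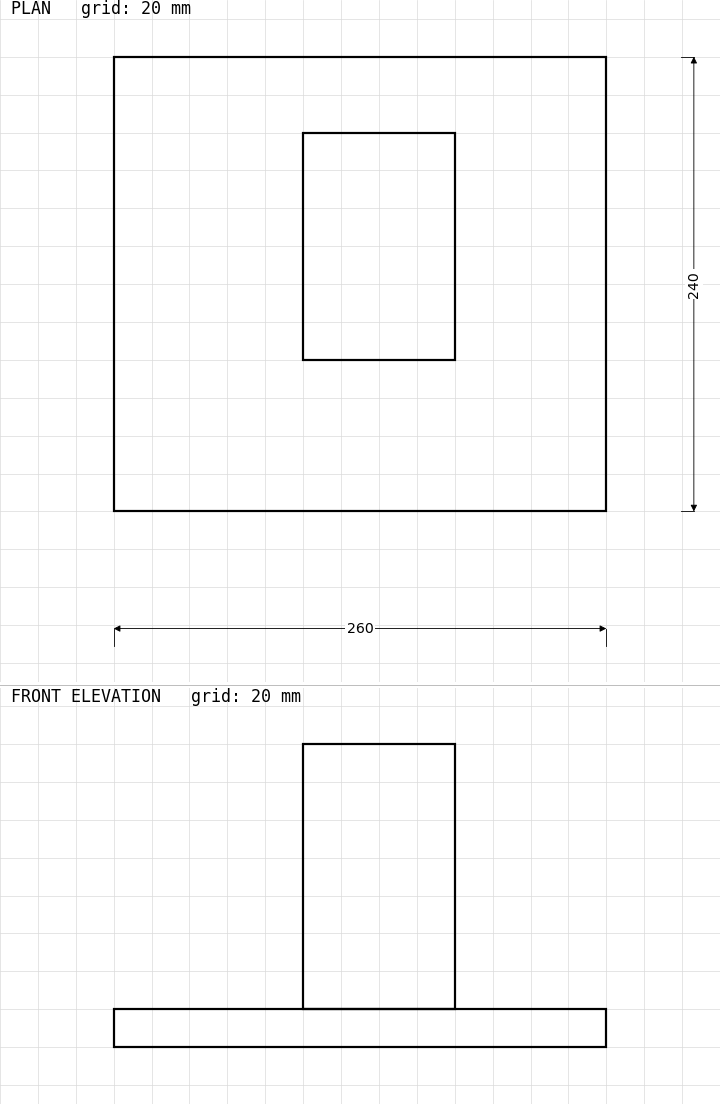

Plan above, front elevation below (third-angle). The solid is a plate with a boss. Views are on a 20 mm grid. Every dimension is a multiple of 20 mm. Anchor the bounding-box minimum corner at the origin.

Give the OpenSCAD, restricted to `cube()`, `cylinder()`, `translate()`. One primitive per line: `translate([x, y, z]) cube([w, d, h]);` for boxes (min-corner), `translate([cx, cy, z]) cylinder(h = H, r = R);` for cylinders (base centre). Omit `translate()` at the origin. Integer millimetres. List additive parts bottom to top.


cube([260, 240, 20]);
translate([100, 80, 20]) cube([80, 120, 140]);


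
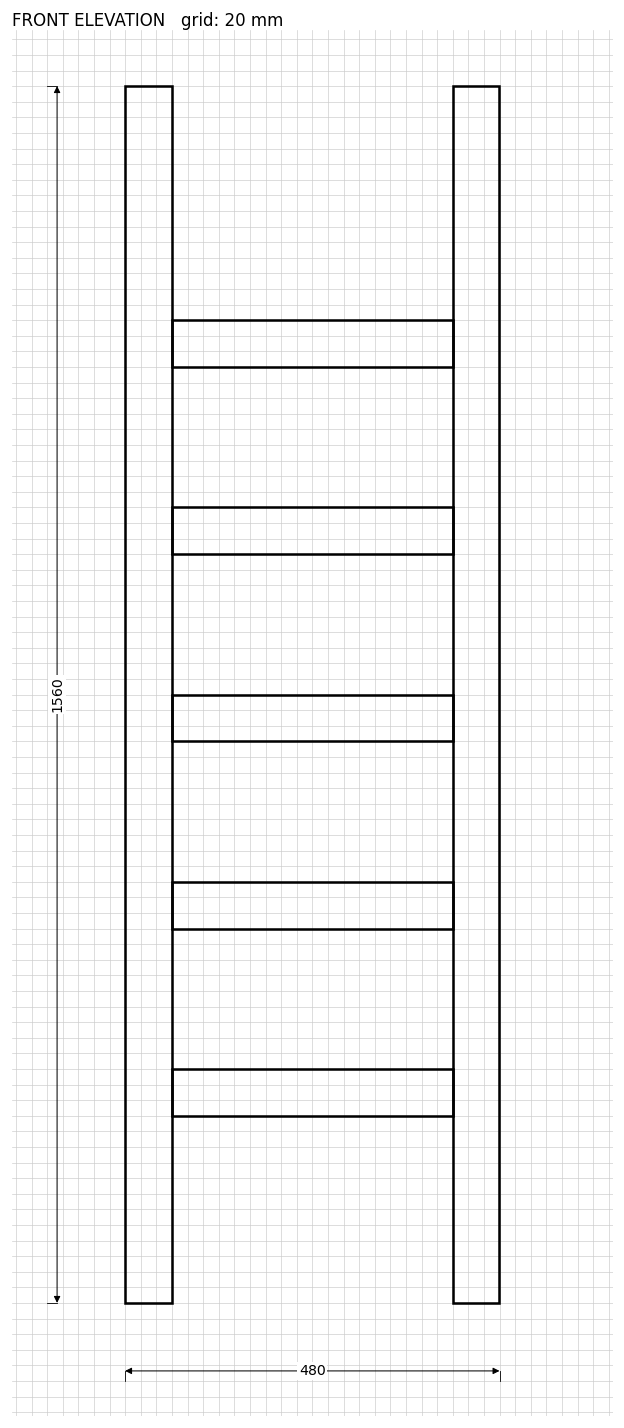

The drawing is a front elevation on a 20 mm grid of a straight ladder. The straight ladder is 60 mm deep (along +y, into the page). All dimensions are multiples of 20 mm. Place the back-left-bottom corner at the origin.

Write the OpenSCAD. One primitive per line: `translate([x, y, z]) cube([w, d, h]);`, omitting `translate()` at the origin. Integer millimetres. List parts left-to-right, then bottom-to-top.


cube([60, 60, 1560]);
translate([60, 0, 240]) cube([360, 60, 60]);
translate([60, 0, 480]) cube([360, 60, 60]);
translate([60, 0, 720]) cube([360, 60, 60]);
translate([60, 0, 960]) cube([360, 60, 60]);
translate([60, 0, 1200]) cube([360, 60, 60]);
translate([420, 0, 0]) cube([60, 60, 1560]);


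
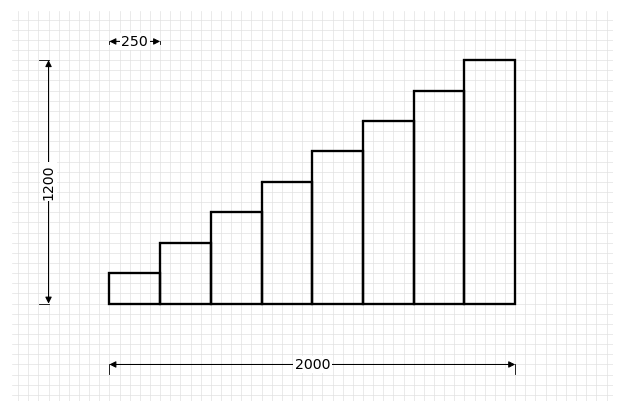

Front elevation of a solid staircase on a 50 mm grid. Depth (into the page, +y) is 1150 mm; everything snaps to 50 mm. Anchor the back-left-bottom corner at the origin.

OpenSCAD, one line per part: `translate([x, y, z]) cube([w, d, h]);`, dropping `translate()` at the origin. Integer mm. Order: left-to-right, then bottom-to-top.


cube([250, 1150, 150]);
translate([250, 0, 0]) cube([250, 1150, 300]);
translate([500, 0, 0]) cube([250, 1150, 450]);
translate([750, 0, 0]) cube([250, 1150, 600]);
translate([1000, 0, 0]) cube([250, 1150, 750]);
translate([1250, 0, 0]) cube([250, 1150, 900]);
translate([1500, 0, 0]) cube([250, 1150, 1050]);
translate([1750, 0, 0]) cube([250, 1150, 1200]);


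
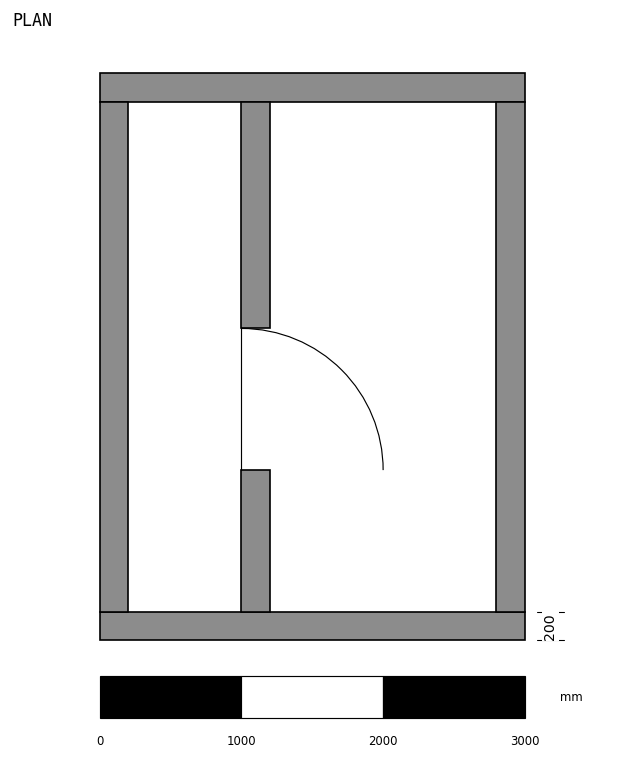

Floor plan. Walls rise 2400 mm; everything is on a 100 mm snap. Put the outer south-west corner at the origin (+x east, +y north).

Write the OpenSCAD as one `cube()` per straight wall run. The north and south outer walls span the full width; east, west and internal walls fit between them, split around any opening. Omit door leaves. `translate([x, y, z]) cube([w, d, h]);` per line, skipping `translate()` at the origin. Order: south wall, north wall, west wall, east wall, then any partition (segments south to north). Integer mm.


cube([3000, 200, 2400]);
translate([0, 3800, 0]) cube([3000, 200, 2400]);
translate([0, 200, 0]) cube([200, 3600, 2400]);
translate([2800, 200, 0]) cube([200, 3600, 2400]);
translate([1000, 200, 0]) cube([200, 1000, 2400]);
translate([1000, 2200, 0]) cube([200, 1600, 2400]);


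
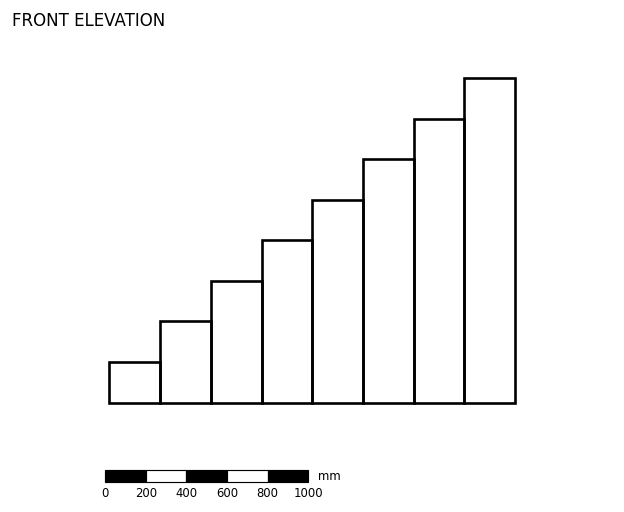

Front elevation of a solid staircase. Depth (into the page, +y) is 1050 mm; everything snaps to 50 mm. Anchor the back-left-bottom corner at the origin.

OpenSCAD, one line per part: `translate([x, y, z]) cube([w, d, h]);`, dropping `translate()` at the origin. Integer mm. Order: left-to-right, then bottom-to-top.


cube([250, 1050, 200]);
translate([250, 0, 0]) cube([250, 1050, 400]);
translate([500, 0, 0]) cube([250, 1050, 600]);
translate([750, 0, 0]) cube([250, 1050, 800]);
translate([1000, 0, 0]) cube([250, 1050, 1000]);
translate([1250, 0, 0]) cube([250, 1050, 1200]);
translate([1500, 0, 0]) cube([250, 1050, 1400]);
translate([1750, 0, 0]) cube([250, 1050, 1600]);
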